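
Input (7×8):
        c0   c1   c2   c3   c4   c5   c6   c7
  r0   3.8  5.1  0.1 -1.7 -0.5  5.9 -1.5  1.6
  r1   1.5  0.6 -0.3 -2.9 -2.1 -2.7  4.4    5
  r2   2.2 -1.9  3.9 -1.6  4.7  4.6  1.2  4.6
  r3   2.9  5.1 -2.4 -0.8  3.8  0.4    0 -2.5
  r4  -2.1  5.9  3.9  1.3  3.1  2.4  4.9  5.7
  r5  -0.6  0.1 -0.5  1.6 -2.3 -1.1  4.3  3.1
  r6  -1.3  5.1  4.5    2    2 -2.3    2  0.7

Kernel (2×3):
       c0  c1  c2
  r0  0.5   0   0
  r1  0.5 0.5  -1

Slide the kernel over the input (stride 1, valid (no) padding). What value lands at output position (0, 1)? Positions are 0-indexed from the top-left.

The receptive field on the input at this output position is [5.1 0.1 -1.7 / 0.6 -0.3 -2.9]. Elementwise product with the kernel and sum: 5.1·0.5 + 0.6·0.5 + -0.3·0.5 + -2.9·-1.

5.6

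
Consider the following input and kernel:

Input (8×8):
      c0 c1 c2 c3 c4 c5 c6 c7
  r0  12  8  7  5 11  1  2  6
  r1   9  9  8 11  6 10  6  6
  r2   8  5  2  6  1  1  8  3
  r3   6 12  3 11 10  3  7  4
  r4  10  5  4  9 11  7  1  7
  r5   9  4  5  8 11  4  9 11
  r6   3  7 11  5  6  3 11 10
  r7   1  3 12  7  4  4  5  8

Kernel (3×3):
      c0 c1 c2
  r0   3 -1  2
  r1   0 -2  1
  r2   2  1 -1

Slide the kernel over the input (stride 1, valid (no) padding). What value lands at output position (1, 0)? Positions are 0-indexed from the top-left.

The receptive field on the input at this output position is [9 9 8 / 8 5 2 / 6 12 3]. Elementwise product with the kernel and sum: 9·3 + 9·-1 + 8·2 + 5·-2 + 2·1 + 6·2 + 12·1 + 3·-1.

47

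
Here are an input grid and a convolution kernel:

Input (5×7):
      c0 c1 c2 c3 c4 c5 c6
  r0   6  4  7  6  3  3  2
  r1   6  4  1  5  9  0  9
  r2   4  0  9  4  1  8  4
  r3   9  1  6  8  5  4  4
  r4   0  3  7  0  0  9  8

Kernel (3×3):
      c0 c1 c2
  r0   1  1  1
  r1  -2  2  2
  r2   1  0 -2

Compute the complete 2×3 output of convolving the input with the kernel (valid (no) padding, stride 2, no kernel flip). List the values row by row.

Output[0,0]: The receptive field on the input at this output position is [6 4 7 / 6 4 1 / 4 0 9]. Elementwise product with the kernel and sum: 6·1 + 4·1 + 7·1 + 6·-2 + 4·2 + 1·2 + 4·1 + 9·-2.
Output[0,1]: The receptive field on the input at this output position is [7 6 3 / 1 5 9 / 9 4 1]. Elementwise product with the kernel and sum: 7·1 + 6·1 + 3·1 + 1·-2 + 5·2 + 9·2 + 9·1 + 1·-2.

1 49 1
-5 35 3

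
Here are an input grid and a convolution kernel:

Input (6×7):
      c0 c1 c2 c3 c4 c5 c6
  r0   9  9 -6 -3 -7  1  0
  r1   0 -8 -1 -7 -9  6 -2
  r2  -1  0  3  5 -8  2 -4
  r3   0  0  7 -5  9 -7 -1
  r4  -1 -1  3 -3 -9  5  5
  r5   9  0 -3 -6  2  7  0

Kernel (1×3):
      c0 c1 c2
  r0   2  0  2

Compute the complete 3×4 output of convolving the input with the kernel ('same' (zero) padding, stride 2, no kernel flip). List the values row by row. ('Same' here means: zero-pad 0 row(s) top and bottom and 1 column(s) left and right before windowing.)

Output[0,0]: The receptive field on the zero-padded input at this output position is [0 9 9]. Elementwise product with the kernel and sum: 0·2 + 9·2.
Output[0,1]: The receptive field on the zero-padded input at this output position is [9 -6 -3]. Elementwise product with the kernel and sum: 9·2 + -3·2.

18 12 -4 2
0 10 14 4
-2 -8 4 10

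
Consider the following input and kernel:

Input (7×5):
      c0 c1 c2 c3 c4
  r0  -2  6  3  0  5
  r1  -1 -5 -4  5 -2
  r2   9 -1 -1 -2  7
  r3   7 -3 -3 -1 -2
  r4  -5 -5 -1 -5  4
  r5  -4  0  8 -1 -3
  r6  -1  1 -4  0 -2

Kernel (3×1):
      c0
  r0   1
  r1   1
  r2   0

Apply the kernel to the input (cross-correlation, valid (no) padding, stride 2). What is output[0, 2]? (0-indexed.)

The receptive field on the input at this output position is [5 / -2 / 7]. Elementwise product with the kernel and sum: 5·1 + -2·1.

3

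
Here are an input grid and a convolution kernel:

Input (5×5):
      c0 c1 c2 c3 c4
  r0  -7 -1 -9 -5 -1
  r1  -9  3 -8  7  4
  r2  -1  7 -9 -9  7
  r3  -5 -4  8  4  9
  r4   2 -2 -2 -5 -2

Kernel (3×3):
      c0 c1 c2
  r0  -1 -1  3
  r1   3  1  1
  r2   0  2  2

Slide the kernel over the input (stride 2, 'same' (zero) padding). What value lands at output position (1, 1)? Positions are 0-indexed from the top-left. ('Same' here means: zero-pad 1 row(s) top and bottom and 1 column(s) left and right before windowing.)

53

The receptive field on the zero-padded input at this output position is [3 -8 7 / 7 -9 -9 / -4 8 4]. Elementwise product with the kernel and sum: 3·-1 + -8·-1 + 7·3 + 7·3 + -9·1 + -9·1 + 8·2 + 4·2.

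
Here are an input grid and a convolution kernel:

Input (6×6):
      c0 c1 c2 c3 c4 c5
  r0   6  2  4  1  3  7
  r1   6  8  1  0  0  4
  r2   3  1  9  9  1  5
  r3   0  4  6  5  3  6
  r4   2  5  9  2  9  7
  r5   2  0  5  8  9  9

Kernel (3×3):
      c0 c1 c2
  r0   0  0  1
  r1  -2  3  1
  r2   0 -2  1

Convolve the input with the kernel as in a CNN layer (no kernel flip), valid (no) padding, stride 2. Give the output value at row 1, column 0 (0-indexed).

The receptive field on the input at this output position is [3 1 9 / 0 4 6 / 2 5 9]. Elementwise product with the kernel and sum: 9·1 + 0·-2 + 4·3 + 6·1 + 5·-2 + 9·1.

26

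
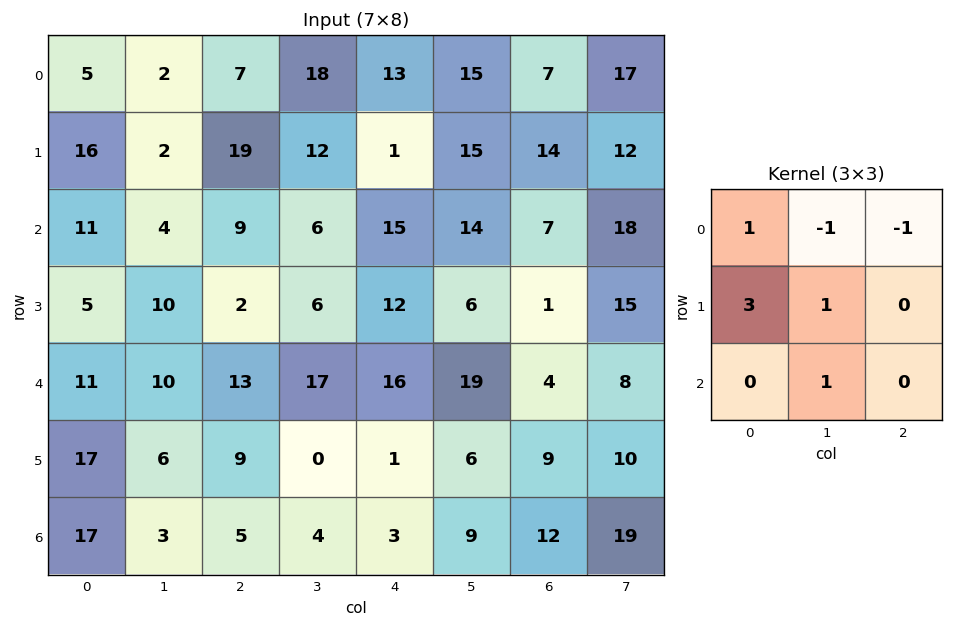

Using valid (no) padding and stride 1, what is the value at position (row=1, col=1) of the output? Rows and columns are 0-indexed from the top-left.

-6

The receptive field on the input at this output position is [2 19 12 / 4 9 6 / 10 2 6]. Elementwise product with the kernel and sum: 2·1 + 19·-1 + 12·-1 + 4·3 + 9·1 + 2·1.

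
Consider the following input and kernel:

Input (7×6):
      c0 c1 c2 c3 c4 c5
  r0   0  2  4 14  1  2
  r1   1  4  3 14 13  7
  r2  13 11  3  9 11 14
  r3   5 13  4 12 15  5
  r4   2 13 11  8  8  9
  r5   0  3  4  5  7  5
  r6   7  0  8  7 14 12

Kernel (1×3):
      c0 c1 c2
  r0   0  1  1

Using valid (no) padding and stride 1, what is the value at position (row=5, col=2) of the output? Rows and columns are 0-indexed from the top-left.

The receptive field on the input at this output position is [4 5 7]. Elementwise product with the kernel and sum: 5·1 + 7·1.

12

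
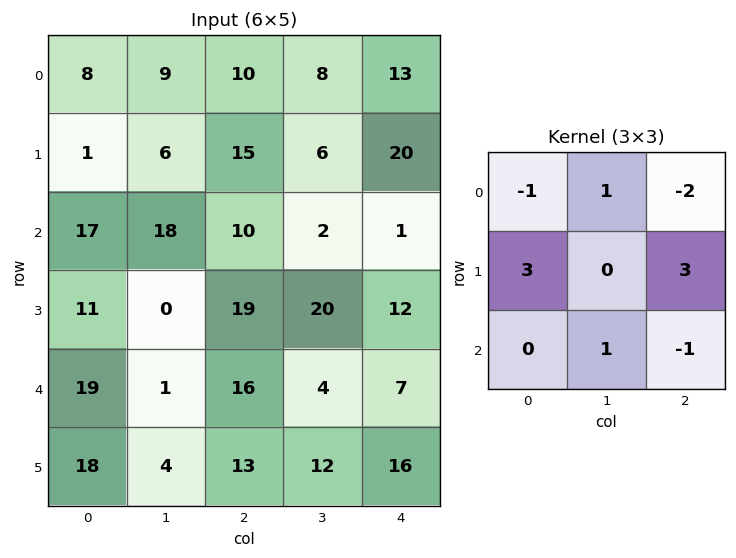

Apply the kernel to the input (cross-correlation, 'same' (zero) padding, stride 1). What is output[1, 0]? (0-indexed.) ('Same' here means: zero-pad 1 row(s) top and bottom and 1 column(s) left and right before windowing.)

7

The receptive field on the zero-padded input at this output position is [0 8 9 / 0 1 6 / 0 17 18]. Elementwise product with the kernel and sum: 0·-1 + 8·1 + 9·-2 + 0·3 + 6·3 + 17·1 + 18·-1.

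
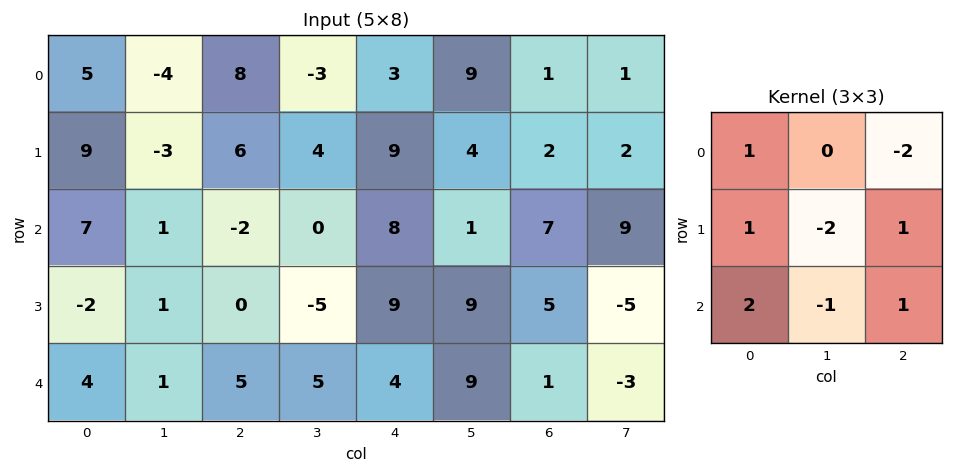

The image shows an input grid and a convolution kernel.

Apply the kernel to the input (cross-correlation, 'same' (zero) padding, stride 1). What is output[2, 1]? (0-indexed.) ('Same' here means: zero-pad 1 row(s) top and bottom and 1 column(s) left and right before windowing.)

-5

The receptive field on the zero-padded input at this output position is [9 -3 6 / 7 1 -2 / -2 1 0]. Elementwise product with the kernel and sum: 9·1 + 6·-2 + 7·1 + 1·-2 + -2·1 + -2·2 + 1·-1 + 0·1.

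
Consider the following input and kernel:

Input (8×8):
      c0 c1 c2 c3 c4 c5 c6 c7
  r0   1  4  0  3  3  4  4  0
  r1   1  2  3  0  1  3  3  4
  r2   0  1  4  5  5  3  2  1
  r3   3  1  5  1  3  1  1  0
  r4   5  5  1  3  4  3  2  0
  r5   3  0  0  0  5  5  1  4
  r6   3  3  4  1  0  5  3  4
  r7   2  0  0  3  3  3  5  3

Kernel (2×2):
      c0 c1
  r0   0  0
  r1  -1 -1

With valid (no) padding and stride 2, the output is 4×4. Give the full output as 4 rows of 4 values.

-3 -3 -4 -7
-4 -6 -4 -1
-3 0 -10 -5
-2 -3 -6 -8

Output[0,0]: The receptive field on the input at this output position is [1 4 / 1 2]. Elementwise product with the kernel and sum: 1·-1 + 2·-1.
Output[0,1]: The receptive field on the input at this output position is [0 3 / 3 0]. Elementwise product with the kernel and sum: 3·-1 + 0·-1.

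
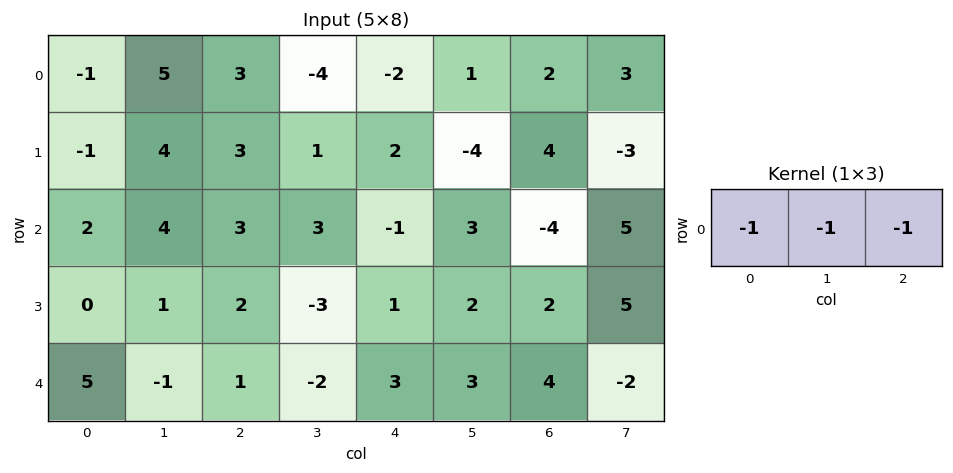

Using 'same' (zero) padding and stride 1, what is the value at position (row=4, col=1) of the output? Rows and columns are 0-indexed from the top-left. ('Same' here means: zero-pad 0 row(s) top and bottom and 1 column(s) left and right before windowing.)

-5

The receptive field on the zero-padded input at this output position is [5 -1 1]. Elementwise product with the kernel and sum: 5·-1 + -1·-1 + 1·-1.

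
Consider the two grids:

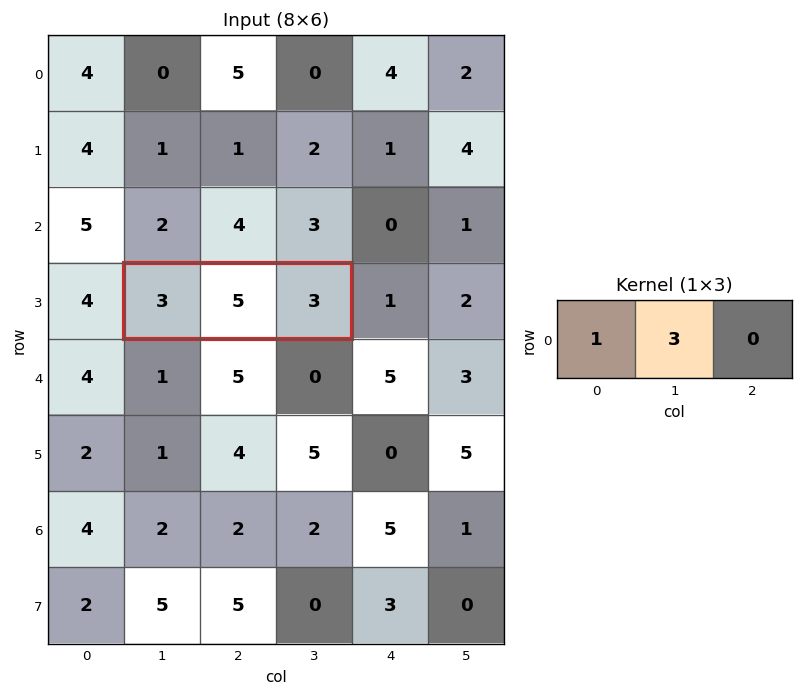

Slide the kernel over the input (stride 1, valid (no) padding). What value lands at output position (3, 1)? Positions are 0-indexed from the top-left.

18

The receptive field on the input at this output position is [3 5 3]. Elementwise product with the kernel and sum: 3·1 + 5·3.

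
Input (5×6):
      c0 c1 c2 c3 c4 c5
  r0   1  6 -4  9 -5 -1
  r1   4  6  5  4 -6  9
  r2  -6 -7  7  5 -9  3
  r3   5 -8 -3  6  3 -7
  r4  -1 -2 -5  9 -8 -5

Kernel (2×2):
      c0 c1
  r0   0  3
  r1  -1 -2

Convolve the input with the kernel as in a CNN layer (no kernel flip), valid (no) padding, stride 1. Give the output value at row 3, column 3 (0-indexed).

The receptive field on the input at this output position is [6 3 / 9 -8]. Elementwise product with the kernel and sum: 3·3 + 9·-1 + -8·-2.

16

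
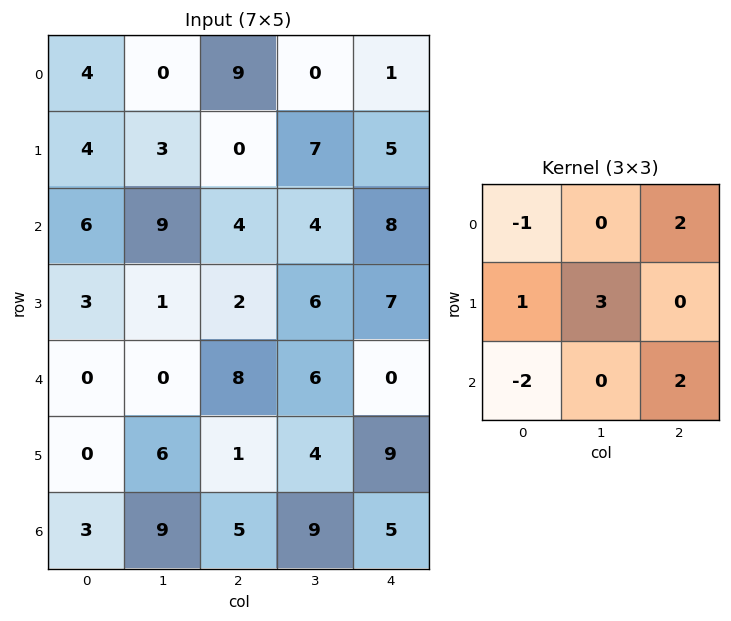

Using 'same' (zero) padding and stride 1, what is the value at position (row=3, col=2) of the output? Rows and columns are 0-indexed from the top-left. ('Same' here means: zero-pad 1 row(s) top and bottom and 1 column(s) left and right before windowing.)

18

The receptive field on the zero-padded input at this output position is [9 4 4 / 1 2 6 / 0 8 6]. Elementwise product with the kernel and sum: 9·-1 + 4·2 + 1·1 + 2·3 + 0·-2 + 6·2.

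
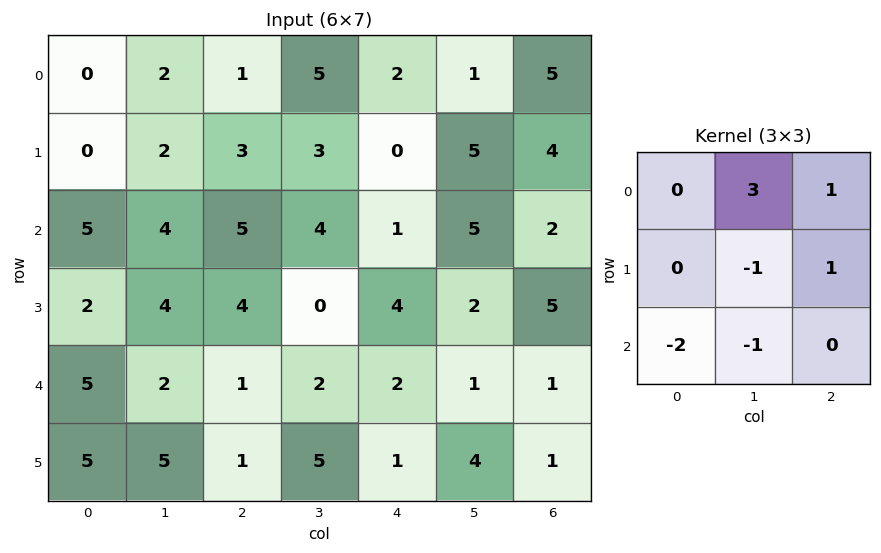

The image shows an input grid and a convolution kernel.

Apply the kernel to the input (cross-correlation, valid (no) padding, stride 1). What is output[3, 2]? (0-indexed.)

-3

The receptive field on the input at this output position is [4 0 4 / 1 2 2 / 1 5 1]. Elementwise product with the kernel and sum: 0·3 + 4·1 + 2·-1 + 2·1 + 1·-2 + 5·-1.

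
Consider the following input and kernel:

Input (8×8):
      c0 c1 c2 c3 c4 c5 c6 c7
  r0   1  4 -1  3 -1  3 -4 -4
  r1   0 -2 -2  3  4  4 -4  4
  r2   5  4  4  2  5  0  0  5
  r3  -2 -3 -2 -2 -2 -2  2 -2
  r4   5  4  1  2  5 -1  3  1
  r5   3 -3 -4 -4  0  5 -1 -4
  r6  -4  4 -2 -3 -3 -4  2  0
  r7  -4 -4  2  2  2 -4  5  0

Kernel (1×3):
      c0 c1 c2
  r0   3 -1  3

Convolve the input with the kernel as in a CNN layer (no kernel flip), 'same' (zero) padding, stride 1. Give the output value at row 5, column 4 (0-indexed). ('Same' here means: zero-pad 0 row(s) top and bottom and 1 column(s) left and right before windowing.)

3

The receptive field on the zero-padded input at this output position is [-4 0 5]. Elementwise product with the kernel and sum: -4·3 + 0·-1 + 5·3.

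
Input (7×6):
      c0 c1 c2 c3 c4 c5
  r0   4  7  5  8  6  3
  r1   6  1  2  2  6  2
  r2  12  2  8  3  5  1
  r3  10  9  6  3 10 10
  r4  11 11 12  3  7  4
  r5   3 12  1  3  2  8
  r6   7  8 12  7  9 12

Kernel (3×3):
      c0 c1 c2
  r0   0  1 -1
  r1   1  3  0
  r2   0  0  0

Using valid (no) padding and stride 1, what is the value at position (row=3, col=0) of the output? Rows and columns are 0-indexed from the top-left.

The receptive field on the input at this output position is [10 9 6 / 11 11 12 / 3 12 1]. Elementwise product with the kernel and sum: 9·1 + 6·-1 + 11·1 + 11·3.

47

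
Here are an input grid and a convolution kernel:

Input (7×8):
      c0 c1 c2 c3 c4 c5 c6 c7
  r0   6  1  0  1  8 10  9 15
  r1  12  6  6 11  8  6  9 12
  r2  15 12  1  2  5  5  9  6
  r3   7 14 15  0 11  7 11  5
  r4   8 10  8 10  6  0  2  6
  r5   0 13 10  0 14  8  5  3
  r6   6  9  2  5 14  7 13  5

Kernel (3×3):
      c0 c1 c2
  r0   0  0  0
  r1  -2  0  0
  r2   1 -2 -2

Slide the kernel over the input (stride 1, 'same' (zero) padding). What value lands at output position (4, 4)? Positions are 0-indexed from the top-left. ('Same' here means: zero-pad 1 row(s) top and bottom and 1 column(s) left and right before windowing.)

The receptive field on the zero-padded input at this output position is [0 11 7 / 10 6 0 / 0 14 8]. Elementwise product with the kernel and sum: 10·-2 + 0·1 + 14·-2 + 8·-2.

-64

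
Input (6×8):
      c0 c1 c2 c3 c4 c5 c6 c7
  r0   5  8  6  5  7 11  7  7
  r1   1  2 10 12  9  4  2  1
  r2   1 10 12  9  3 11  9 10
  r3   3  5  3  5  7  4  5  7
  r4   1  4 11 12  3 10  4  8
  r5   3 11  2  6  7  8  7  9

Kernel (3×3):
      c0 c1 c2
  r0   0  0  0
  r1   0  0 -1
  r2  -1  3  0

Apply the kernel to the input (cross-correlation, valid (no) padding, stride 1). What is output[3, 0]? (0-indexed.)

19

The receptive field on the input at this output position is [3 5 3 / 1 4 11 / 3 11 2]. Elementwise product with the kernel and sum: 11·-1 + 3·-1 + 11·3.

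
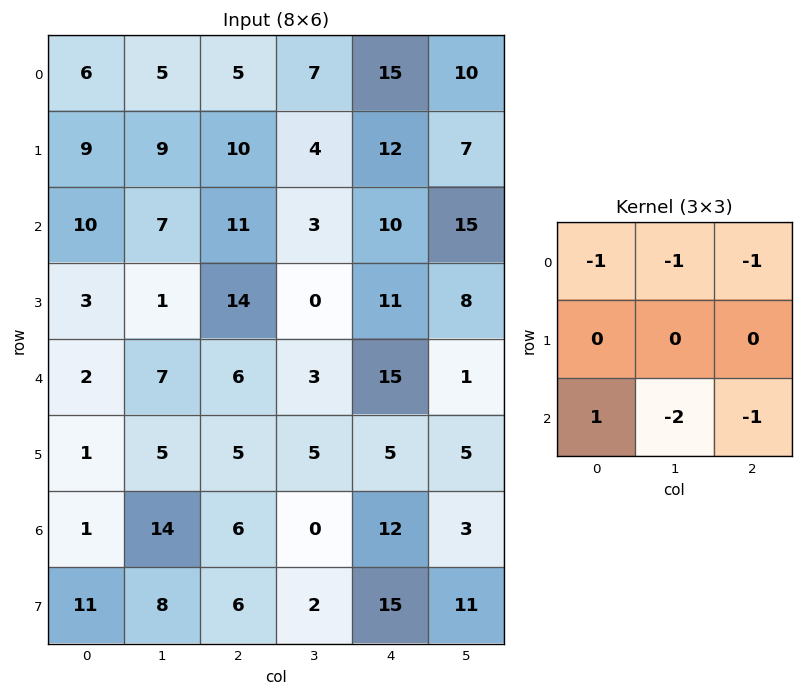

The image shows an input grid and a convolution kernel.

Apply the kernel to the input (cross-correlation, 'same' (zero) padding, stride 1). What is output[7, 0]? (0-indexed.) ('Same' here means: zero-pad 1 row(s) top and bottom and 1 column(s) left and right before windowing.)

-15

The receptive field on the zero-padded input at this output position is [0 1 14 / 0 11 8 / 0 0 0]. Elementwise product with the kernel and sum: 0·-1 + 1·-1 + 14·-1 + 0·1 + 0·-2 + 0·-1.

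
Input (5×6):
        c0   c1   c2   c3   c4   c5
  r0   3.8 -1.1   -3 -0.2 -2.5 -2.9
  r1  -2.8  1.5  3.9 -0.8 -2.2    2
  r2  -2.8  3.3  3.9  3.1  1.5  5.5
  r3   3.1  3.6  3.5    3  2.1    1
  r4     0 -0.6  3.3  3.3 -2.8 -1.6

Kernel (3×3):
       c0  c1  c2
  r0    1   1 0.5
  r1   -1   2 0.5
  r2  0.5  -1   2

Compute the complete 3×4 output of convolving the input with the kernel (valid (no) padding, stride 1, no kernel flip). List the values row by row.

12.05 5.65 -9.2 4.3
16.95 15.35 8 2.05
15.5 16.65 4.05 10.3

Output[0,0]: The receptive field on the input at this output position is [3.8 -1.1 -3 / -2.8 1.5 3.9 / -2.8 3.3 3.9]. Elementwise product with the kernel and sum: 3.8·1 + -1.1·1 + -3·0.5 + -2.8·-1 + 1.5·2 + 3.9·0.5 + -2.8·0.5 + 3.3·-1 + 3.9·2.
Output[0,1]: The receptive field on the input at this output position is [-1.1 -3 -0.2 / 1.5 3.9 -0.8 / 3.3 3.9 3.1]. Elementwise product with the kernel and sum: -1.1·1 + -3·1 + -0.2·0.5 + 1.5·-1 + 3.9·2 + -0.8·0.5 + 3.3·0.5 + 3.9·-1 + 3.1·2.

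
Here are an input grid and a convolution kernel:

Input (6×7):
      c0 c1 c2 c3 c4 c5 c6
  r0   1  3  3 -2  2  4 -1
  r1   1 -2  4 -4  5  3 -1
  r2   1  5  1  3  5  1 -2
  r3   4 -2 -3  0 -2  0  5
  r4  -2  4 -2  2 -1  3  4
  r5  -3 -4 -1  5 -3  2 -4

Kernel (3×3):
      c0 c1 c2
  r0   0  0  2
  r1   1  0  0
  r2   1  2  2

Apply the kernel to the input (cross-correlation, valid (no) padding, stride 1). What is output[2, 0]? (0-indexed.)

The receptive field on the input at this output position is [1 5 1 / 4 -2 -3 / -2 4 -2]. Elementwise product with the kernel and sum: 1·2 + 4·1 + -2·1 + 4·2 + -2·2.

8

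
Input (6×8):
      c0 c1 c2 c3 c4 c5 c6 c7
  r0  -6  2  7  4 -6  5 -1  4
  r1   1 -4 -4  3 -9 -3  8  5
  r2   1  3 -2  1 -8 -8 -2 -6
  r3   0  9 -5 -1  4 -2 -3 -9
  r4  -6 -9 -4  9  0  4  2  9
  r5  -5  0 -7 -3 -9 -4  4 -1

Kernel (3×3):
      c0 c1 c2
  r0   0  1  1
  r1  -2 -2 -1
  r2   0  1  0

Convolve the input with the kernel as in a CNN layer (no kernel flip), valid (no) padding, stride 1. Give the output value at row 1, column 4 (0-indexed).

The receptive field on the input at this output position is [-9 -3 8 / -8 -8 -2 / 4 -2 -3]. Elementwise product with the kernel and sum: -3·1 + 8·1 + -8·-2 + -8·-2 + -2·-1 + -2·1.

37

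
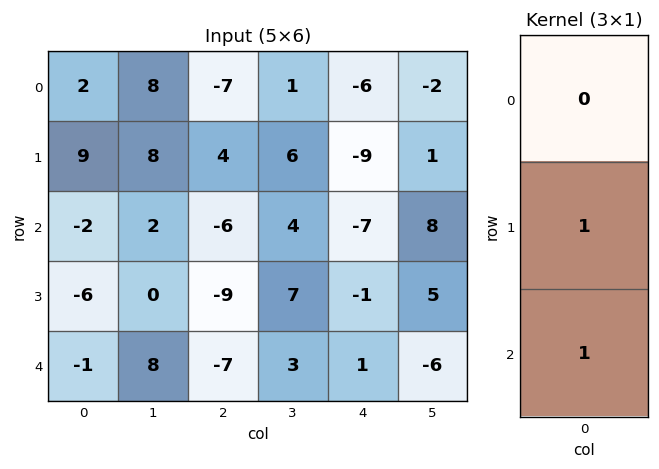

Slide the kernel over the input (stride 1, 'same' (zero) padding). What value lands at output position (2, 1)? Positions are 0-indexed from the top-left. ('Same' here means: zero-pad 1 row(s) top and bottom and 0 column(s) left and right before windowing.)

2

The receptive field on the zero-padded input at this output position is [8 / 2 / 0]. Elementwise product with the kernel and sum: 2·1 + 0·1.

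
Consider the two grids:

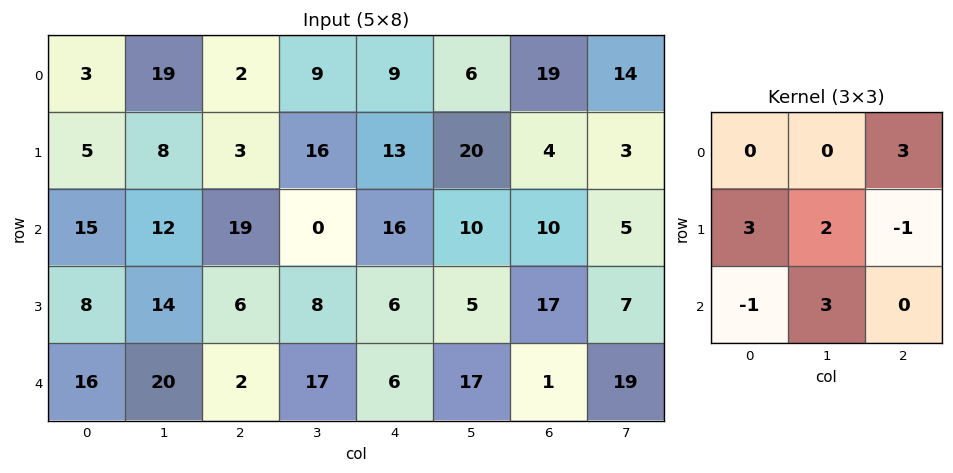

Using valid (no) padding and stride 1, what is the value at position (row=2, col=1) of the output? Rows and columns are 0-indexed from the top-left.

32

The receptive field on the input at this output position is [12 19 0 / 14 6 8 / 20 2 17]. Elementwise product with the kernel and sum: 0·3 + 14·3 + 6·2 + 8·-1 + 20·-1 + 2·3.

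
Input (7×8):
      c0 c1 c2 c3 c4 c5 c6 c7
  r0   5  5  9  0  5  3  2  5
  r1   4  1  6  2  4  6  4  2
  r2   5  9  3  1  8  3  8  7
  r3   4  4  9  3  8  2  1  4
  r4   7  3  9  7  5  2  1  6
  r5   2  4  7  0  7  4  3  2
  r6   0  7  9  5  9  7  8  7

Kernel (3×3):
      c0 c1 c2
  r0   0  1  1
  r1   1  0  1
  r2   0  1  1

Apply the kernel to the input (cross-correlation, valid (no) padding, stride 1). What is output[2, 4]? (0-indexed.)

23

The receptive field on the input at this output position is [8 3 8 / 8 2 1 / 5 2 1]. Elementwise product with the kernel and sum: 3·1 + 8·1 + 8·1 + 1·1 + 2·1 + 1·1.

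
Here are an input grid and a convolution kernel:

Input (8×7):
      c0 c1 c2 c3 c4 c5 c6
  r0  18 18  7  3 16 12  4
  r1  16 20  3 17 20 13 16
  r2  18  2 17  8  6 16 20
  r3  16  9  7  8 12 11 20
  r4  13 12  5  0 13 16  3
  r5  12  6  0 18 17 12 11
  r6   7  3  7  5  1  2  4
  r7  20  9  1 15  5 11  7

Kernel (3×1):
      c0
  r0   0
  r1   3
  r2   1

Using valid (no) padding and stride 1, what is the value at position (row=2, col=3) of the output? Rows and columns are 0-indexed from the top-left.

The receptive field on the input at this output position is [8 / 8 / 0]. Elementwise product with the kernel and sum: 8·3 + 0·1.

24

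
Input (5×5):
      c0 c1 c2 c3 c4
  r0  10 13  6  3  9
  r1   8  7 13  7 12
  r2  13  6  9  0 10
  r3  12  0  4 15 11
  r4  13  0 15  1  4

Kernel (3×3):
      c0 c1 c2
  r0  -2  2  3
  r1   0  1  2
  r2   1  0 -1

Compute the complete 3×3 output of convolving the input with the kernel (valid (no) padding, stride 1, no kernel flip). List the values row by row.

61 28 51
69 27 37
19 39 60

Output[0,0]: The receptive field on the input at this output position is [10 13 6 / 8 7 13 / 13 6 9]. Elementwise product with the kernel and sum: 10·-2 + 13·2 + 6·3 + 7·1 + 13·2 + 13·1 + 9·-1.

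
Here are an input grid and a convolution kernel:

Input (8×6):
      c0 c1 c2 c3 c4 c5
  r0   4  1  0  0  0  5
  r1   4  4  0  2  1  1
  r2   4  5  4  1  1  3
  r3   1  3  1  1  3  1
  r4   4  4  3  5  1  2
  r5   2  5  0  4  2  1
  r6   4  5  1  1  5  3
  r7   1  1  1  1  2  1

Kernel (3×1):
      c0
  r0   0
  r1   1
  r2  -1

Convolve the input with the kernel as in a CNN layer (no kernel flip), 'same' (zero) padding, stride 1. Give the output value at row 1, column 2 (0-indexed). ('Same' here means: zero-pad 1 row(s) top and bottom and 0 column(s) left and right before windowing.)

The receptive field on the zero-padded input at this output position is [0 / 0 / 4]. Elementwise product with the kernel and sum: 0·1 + 4·-1.

-4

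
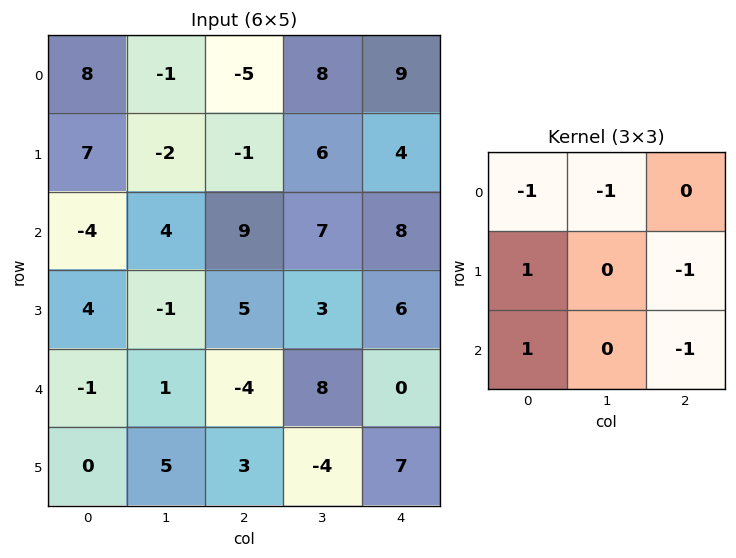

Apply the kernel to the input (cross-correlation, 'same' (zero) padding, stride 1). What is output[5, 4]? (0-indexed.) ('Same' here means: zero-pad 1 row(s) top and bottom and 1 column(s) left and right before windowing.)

The receptive field on the zero-padded input at this output position is [8 0 0 / -4 7 0 / 0 0 0]. Elementwise product with the kernel and sum: 8·-1 + 0·-1 + -4·1 + 0·-1 + 0·1 + 0·-1.

-12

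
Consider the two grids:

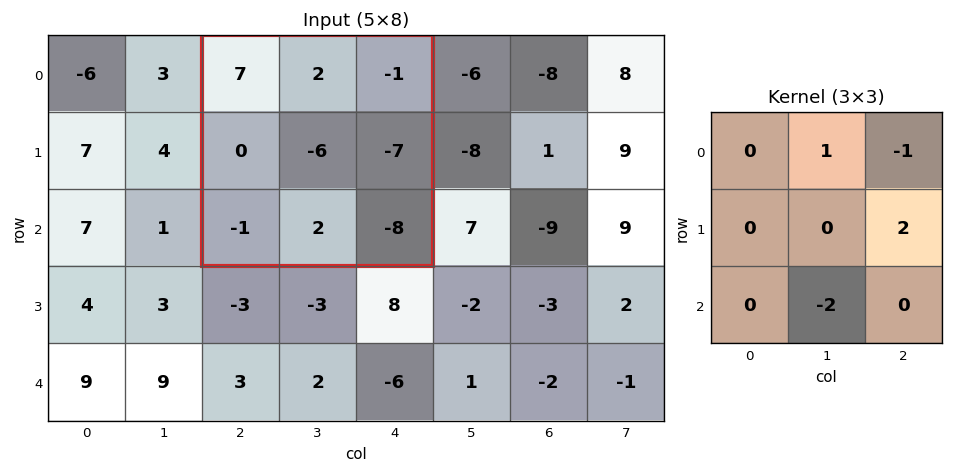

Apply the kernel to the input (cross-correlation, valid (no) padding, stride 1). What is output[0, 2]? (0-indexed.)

The receptive field on the input at this output position is [7 2 -1 / 0 -6 -7 / -1 2 -8]. Elementwise product with the kernel and sum: 2·1 + -1·-1 + -7·2 + 2·-2.

-15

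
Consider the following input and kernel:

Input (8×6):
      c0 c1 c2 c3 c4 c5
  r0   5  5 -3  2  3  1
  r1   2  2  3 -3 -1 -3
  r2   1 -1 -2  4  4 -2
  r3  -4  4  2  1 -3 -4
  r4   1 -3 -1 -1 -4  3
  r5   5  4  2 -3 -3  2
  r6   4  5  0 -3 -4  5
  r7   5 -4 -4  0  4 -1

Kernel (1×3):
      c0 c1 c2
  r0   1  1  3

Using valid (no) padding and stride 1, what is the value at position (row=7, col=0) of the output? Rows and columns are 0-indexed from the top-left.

-11

The receptive field on the input at this output position is [5 -4 -4]. Elementwise product with the kernel and sum: 5·1 + -4·1 + -4·3.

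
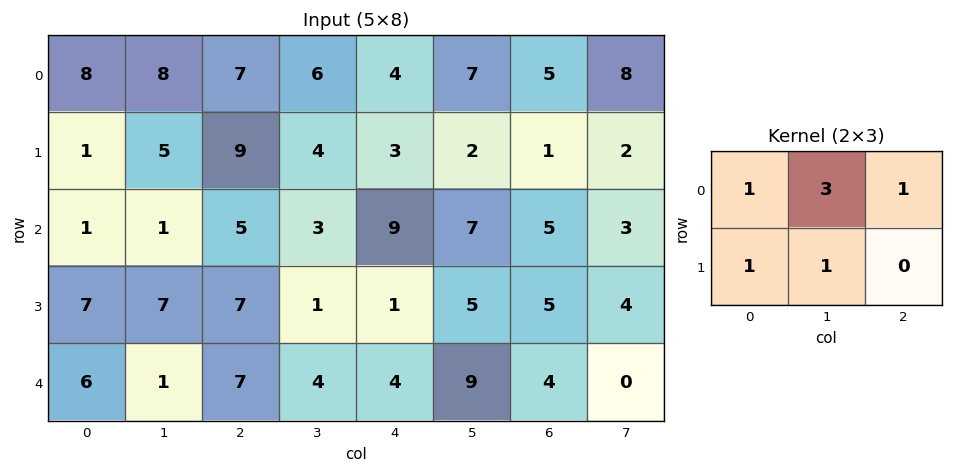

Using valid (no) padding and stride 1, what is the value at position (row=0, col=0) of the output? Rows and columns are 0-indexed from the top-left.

45

The receptive field on the input at this output position is [8 8 7 / 1 5 9]. Elementwise product with the kernel and sum: 8·1 + 8·3 + 7·1 + 1·1 + 5·1.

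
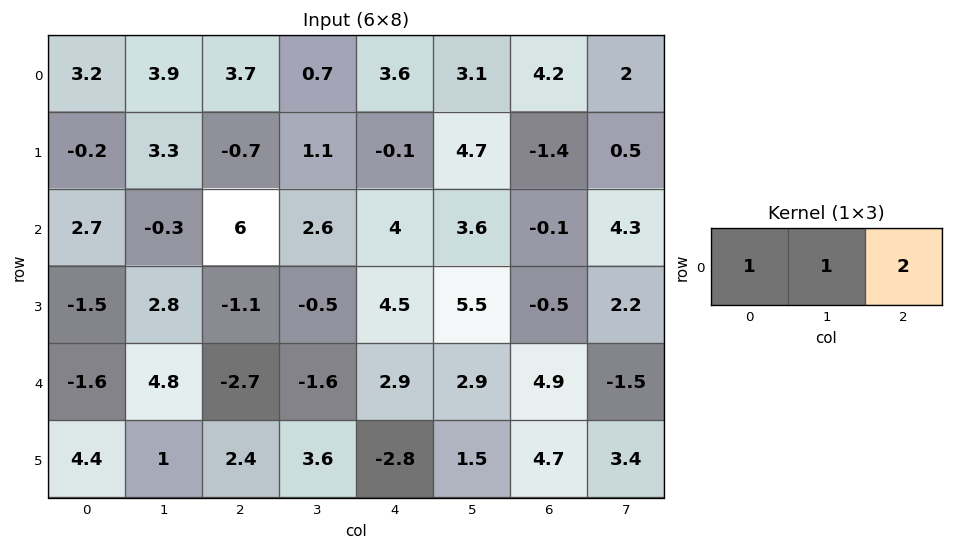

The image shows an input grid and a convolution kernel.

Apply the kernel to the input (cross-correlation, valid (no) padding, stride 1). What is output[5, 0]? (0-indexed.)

The receptive field on the input at this output position is [4.4 1 2.4]. Elementwise product with the kernel and sum: 4.4·1 + 1·1 + 2.4·2.

10.2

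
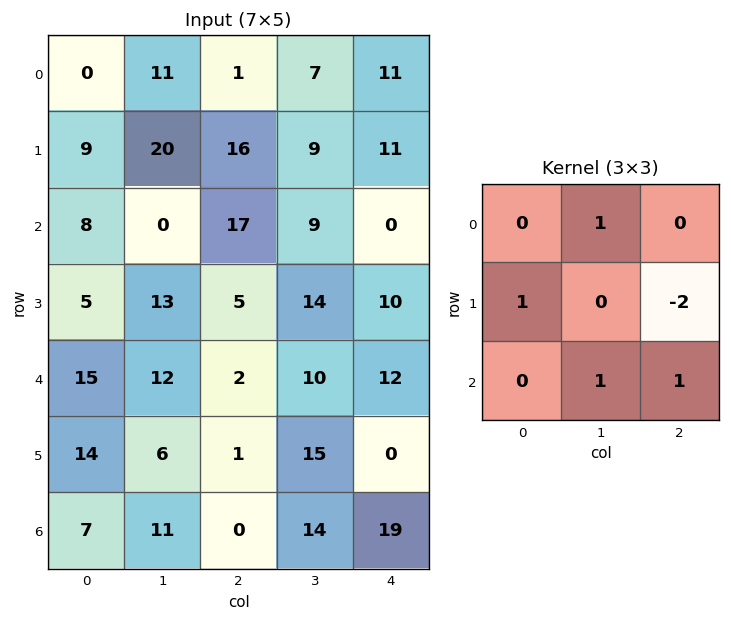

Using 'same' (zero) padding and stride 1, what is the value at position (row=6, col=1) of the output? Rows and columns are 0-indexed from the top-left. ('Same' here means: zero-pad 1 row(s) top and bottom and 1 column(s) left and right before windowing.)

13

The receptive field on the zero-padded input at this output position is [14 6 1 / 7 11 0 / 0 0 0]. Elementwise product with the kernel and sum: 6·1 + 7·1 + 0·-2 + 0·1 + 0·1.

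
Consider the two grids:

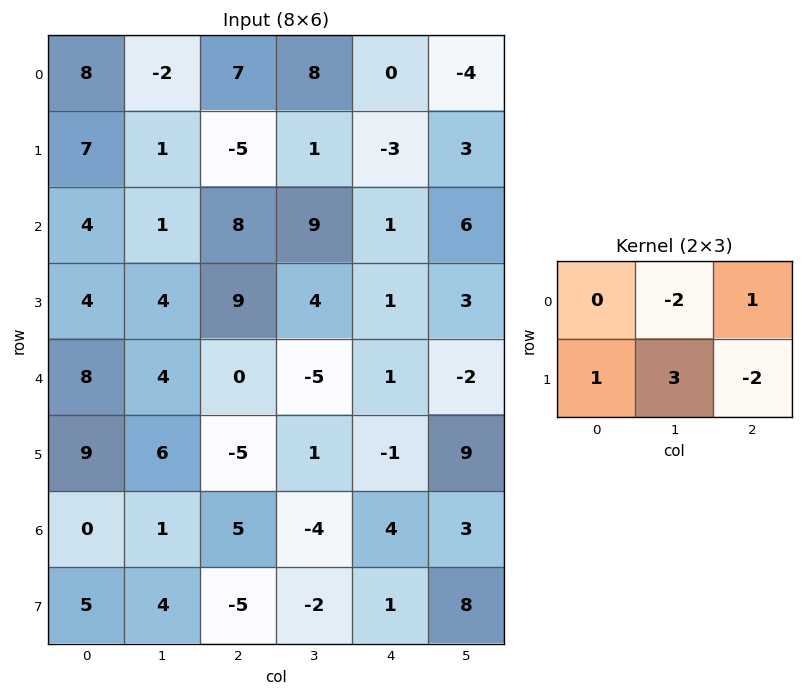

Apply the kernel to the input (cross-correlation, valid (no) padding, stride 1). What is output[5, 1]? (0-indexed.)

The receptive field on the input at this output position is [6 -5 1 / 1 5 -4]. Elementwise product with the kernel and sum: -5·-2 + 1·1 + 1·1 + 5·3 + -4·-2.

35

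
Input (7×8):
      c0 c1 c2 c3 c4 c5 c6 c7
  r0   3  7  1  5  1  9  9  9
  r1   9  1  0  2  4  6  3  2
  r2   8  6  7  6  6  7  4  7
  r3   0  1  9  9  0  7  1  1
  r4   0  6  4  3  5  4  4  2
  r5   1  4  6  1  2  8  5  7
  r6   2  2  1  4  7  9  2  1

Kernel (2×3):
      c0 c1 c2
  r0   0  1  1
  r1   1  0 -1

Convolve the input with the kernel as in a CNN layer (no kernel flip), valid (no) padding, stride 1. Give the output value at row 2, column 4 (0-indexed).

The receptive field on the input at this output position is [6 7 4 / 0 7 1]. Elementwise product with the kernel and sum: 7·1 + 4·1 + 0·1 + 1·-1.

10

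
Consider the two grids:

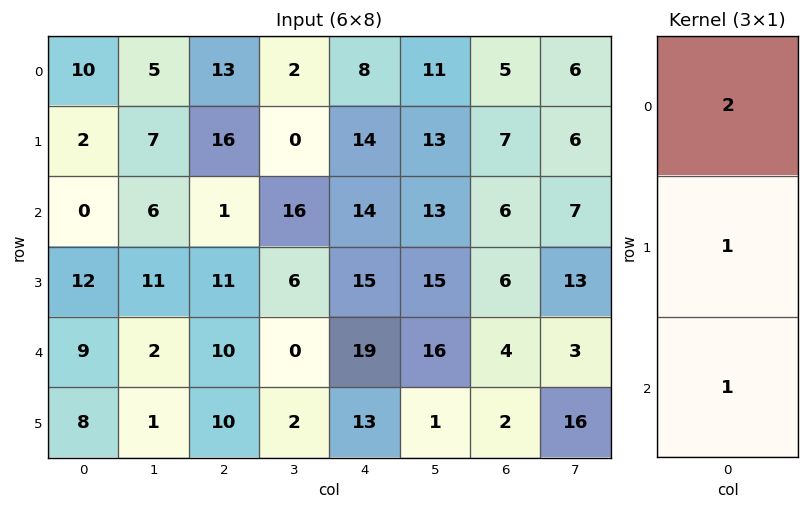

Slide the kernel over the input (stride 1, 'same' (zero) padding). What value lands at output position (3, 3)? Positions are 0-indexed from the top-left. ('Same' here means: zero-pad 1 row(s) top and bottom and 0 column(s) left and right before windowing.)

The receptive field on the zero-padded input at this output position is [16 / 6 / 0]. Elementwise product with the kernel and sum: 16·2 + 6·1 + 0·1.

38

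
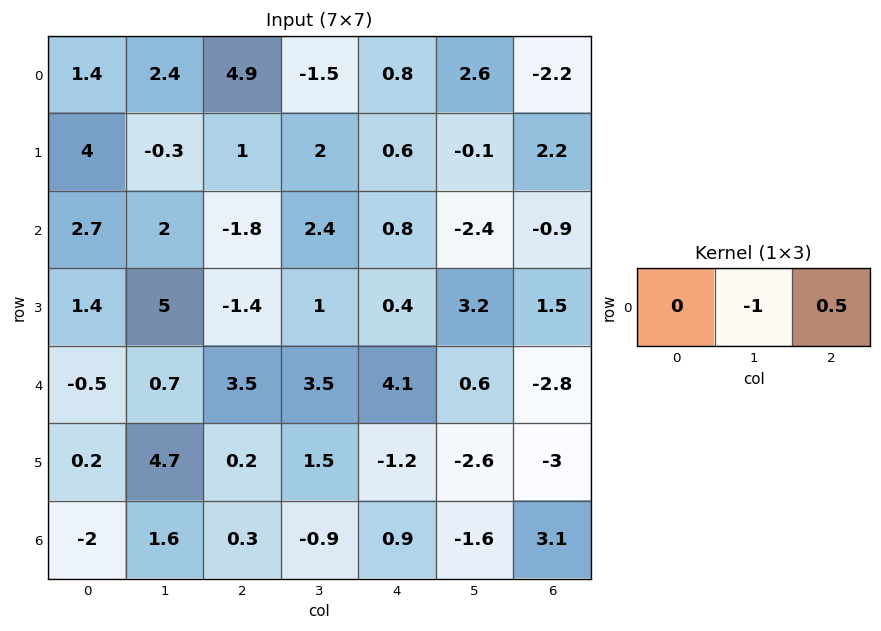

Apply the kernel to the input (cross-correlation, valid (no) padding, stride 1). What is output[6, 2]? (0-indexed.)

The receptive field on the input at this output position is [0.3 -0.9 0.9]. Elementwise product with the kernel and sum: -0.9·-1 + 0.9·0.5.

1.35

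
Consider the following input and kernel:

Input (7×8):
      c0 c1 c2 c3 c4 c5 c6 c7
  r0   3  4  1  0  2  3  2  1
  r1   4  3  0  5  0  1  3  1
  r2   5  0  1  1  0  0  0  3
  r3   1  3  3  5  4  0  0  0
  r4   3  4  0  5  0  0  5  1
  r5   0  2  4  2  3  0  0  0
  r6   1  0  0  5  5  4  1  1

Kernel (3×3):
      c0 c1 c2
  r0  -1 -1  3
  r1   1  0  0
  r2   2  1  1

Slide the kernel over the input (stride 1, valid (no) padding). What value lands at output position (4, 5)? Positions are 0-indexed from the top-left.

The receptive field on the input at this output position is [0 5 1 / 0 0 0 / 4 1 1]. Elementwise product with the kernel and sum: 0·-1 + 5·-1 + 1·3 + 0·1 + 4·2 + 1·1 + 1·1.

8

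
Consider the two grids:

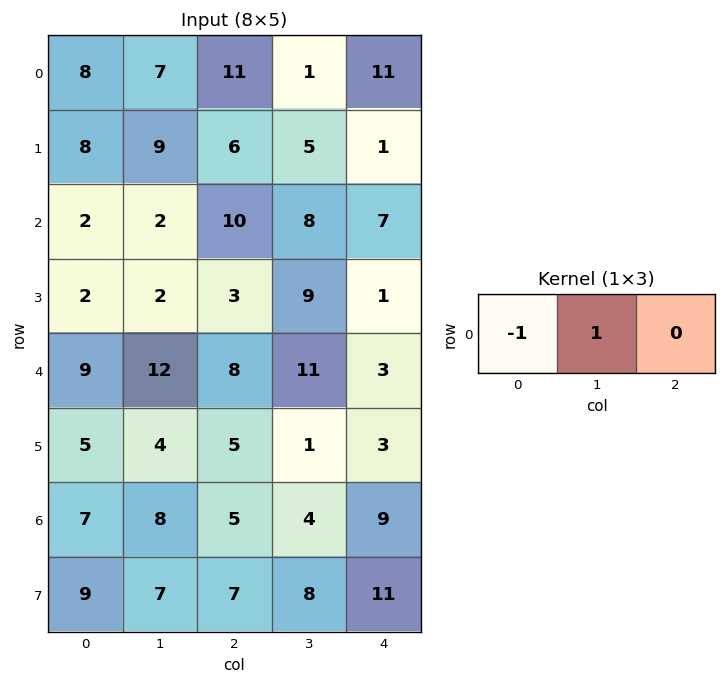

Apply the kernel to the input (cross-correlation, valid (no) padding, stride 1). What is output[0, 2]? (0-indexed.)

-10

The receptive field on the input at this output position is [11 1 11]. Elementwise product with the kernel and sum: 11·-1 + 1·1.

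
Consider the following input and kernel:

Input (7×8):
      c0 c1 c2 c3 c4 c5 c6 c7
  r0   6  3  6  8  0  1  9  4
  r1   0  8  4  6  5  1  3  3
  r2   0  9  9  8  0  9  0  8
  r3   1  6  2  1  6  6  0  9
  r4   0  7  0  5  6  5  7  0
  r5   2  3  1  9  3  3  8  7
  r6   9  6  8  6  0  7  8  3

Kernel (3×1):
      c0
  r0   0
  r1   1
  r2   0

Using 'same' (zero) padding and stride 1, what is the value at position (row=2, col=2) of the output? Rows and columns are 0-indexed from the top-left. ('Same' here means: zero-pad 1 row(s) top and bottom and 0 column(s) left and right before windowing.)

9

The receptive field on the zero-padded input at this output position is [4 / 9 / 2]. Elementwise product with the kernel and sum: 9·1.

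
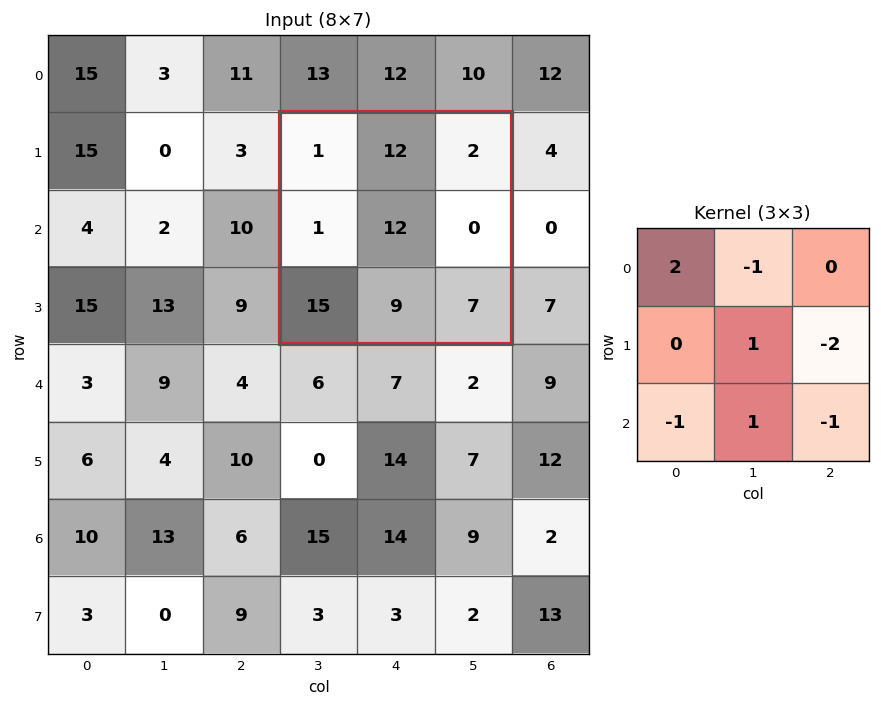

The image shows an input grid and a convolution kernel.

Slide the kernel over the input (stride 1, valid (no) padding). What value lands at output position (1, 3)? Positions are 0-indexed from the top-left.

The receptive field on the input at this output position is [1 12 2 / 1 12 0 / 15 9 7]. Elementwise product with the kernel and sum: 1·2 + 12·-1 + 12·1 + 0·-2 + 15·-1 + 9·1 + 7·-1.

-11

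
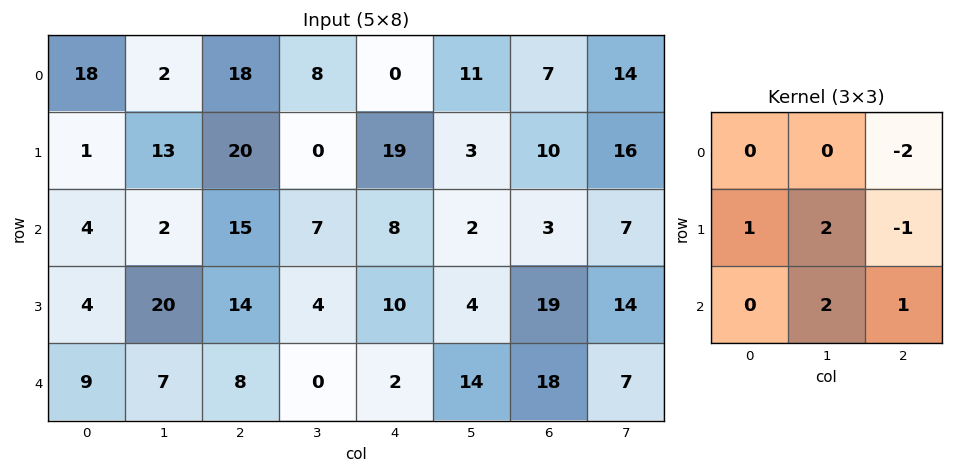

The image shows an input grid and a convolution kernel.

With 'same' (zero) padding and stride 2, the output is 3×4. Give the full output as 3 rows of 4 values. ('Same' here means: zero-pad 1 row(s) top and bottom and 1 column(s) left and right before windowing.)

Output[0,0]: The receptive field on the zero-padded input at this output position is [0 0 0 / 0 18 2 / 0 1 13]. Elementwise product with the kernel and sum: 0·-2 + 0·1 + 18·2 + 2·-1 + 1·2 + 13·1.

49 70 38 47
8 57 39 21
-29 15 -18 15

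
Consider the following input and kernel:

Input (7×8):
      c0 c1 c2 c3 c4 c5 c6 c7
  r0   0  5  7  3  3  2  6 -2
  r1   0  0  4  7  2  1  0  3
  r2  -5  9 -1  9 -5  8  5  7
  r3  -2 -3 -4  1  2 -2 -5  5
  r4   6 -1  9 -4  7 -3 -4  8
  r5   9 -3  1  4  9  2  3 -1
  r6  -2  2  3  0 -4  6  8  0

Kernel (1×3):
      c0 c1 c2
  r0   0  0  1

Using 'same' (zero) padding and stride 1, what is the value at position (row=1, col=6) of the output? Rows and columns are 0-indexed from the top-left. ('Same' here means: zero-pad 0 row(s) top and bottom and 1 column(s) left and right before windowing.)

The receptive field on the zero-padded input at this output position is [1 0 3]. Elementwise product with the kernel and sum: 3·1.

3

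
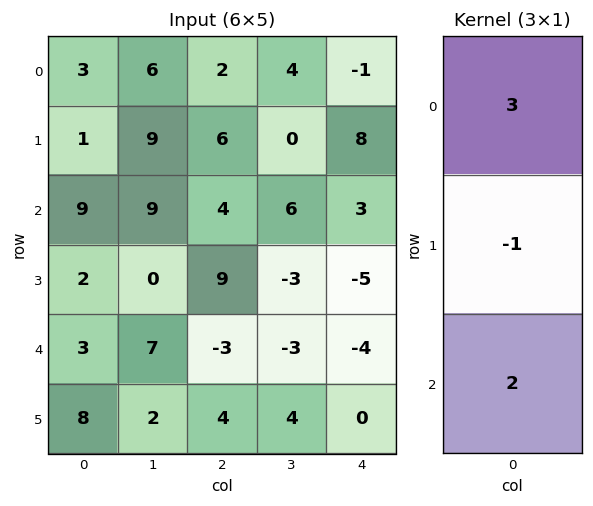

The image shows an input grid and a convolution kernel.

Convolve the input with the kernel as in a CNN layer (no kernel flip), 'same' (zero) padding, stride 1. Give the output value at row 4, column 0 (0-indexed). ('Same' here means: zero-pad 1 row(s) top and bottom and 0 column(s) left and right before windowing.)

19

The receptive field on the zero-padded input at this output position is [2 / 3 / 8]. Elementwise product with the kernel and sum: 2·3 + 3·-1 + 8·2.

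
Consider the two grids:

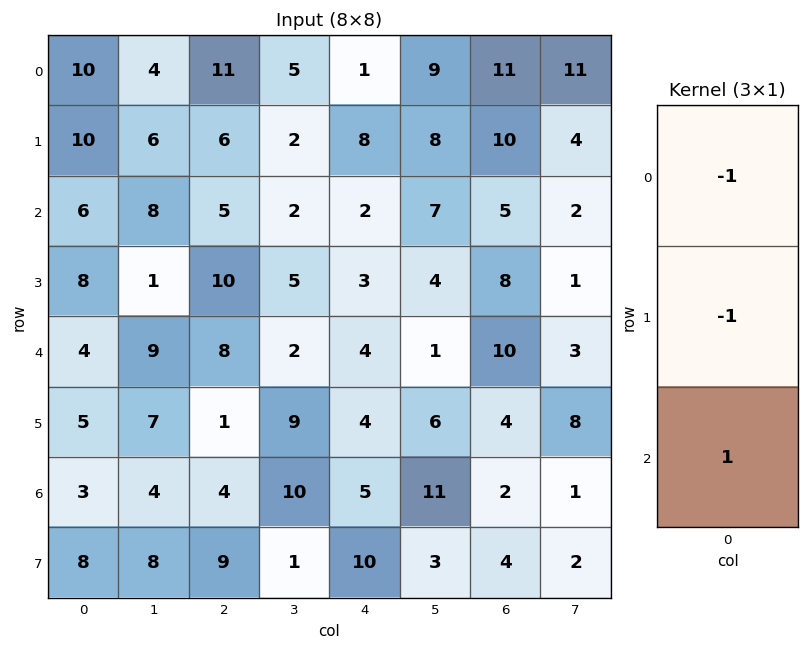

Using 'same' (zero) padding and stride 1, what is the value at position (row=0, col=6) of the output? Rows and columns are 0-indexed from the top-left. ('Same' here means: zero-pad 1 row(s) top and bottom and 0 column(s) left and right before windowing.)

The receptive field on the zero-padded input at this output position is [0 / 11 / 10]. Elementwise product with the kernel and sum: 0·-1 + 11·-1 + 10·1.

-1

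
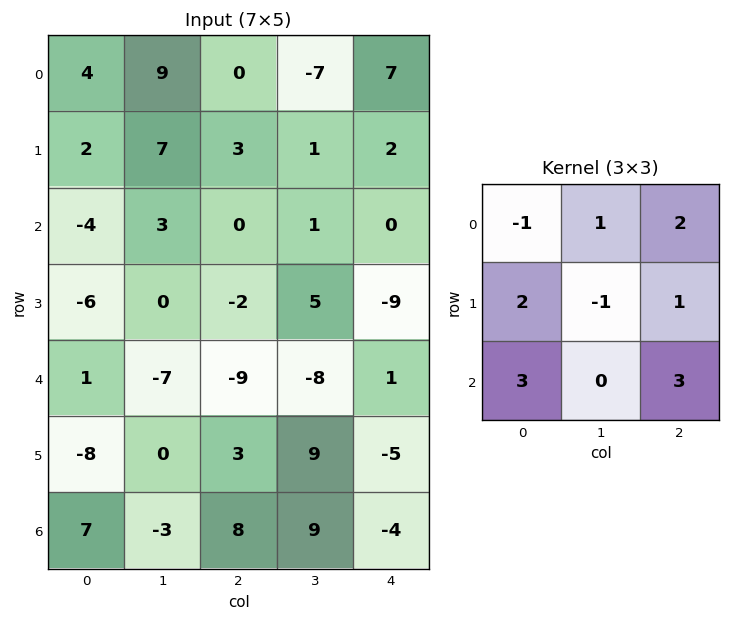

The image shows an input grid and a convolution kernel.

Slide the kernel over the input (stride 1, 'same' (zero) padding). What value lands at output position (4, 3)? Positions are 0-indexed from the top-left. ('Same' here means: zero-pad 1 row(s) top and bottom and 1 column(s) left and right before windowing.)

-26

The receptive field on the zero-padded input at this output position is [-2 5 -9 / -9 -8 1 / 3 9 -5]. Elementwise product with the kernel and sum: -2·-1 + 5·1 + -9·2 + -9·2 + -8·-1 + 1·1 + 3·3 + -5·3.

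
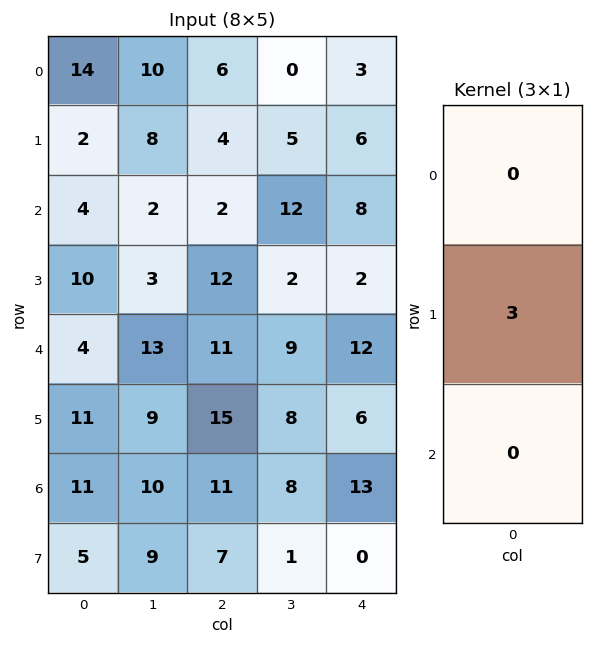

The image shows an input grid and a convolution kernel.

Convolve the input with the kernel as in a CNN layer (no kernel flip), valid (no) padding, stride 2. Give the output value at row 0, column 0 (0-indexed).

The receptive field on the input at this output position is [14 / 2 / 4]. Elementwise product with the kernel and sum: 2·3.

6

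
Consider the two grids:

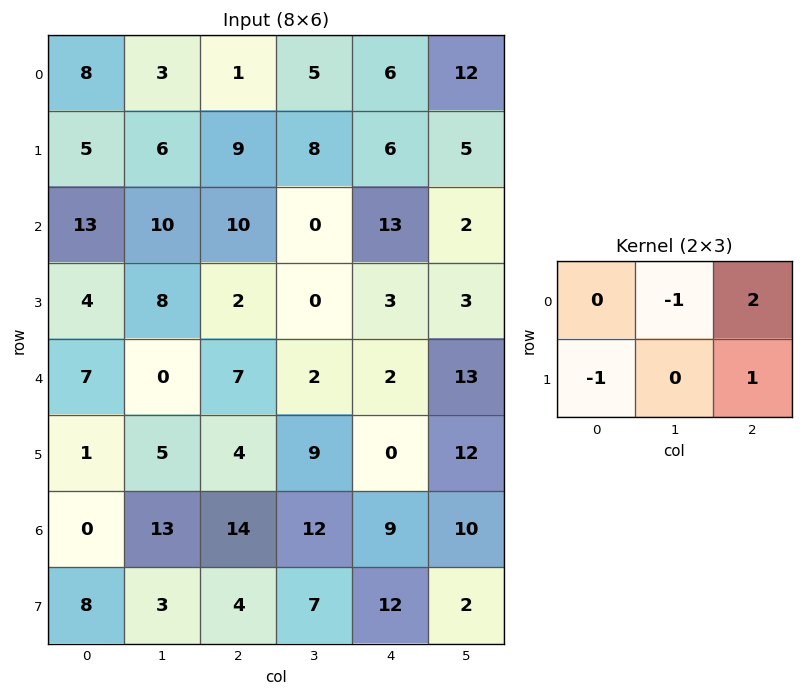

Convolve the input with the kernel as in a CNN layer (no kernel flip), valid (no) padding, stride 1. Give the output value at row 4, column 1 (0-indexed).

1

The receptive field on the input at this output position is [0 7 2 / 5 4 9]. Elementwise product with the kernel and sum: 7·-1 + 2·2 + 5·-1 + 9·1.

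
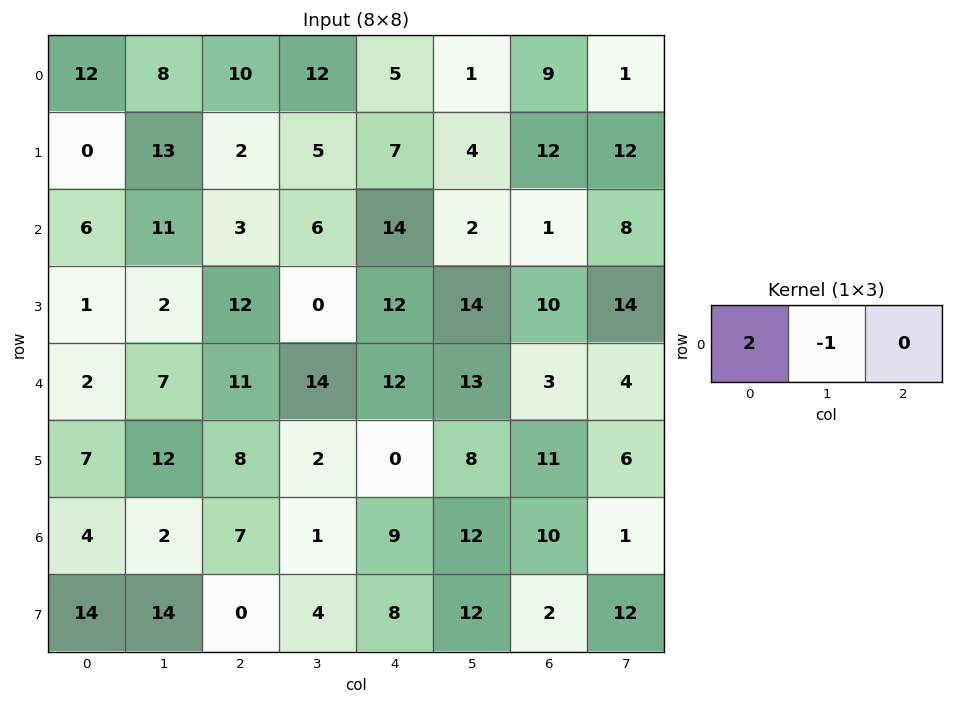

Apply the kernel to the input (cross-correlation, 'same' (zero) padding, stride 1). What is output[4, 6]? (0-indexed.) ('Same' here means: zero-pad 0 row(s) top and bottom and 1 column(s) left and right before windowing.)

23

The receptive field on the zero-padded input at this output position is [13 3 4]. Elementwise product with the kernel and sum: 13·2 + 3·-1.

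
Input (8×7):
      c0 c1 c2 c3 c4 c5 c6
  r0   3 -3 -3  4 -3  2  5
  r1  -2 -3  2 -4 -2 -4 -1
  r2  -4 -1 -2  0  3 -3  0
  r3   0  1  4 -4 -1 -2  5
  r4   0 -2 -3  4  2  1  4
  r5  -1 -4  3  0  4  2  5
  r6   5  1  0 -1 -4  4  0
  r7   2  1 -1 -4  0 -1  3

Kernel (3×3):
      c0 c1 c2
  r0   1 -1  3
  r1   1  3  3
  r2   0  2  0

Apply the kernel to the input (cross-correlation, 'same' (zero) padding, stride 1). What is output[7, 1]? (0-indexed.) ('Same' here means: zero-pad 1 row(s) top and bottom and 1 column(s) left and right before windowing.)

The receptive field on the zero-padded input at this output position is [5 1 0 / 2 1 -1 / 0 0 0]. Elementwise product with the kernel and sum: 5·1 + 1·-1 + 0·3 + 2·1 + 1·3 + -1·3 + 0·2.

6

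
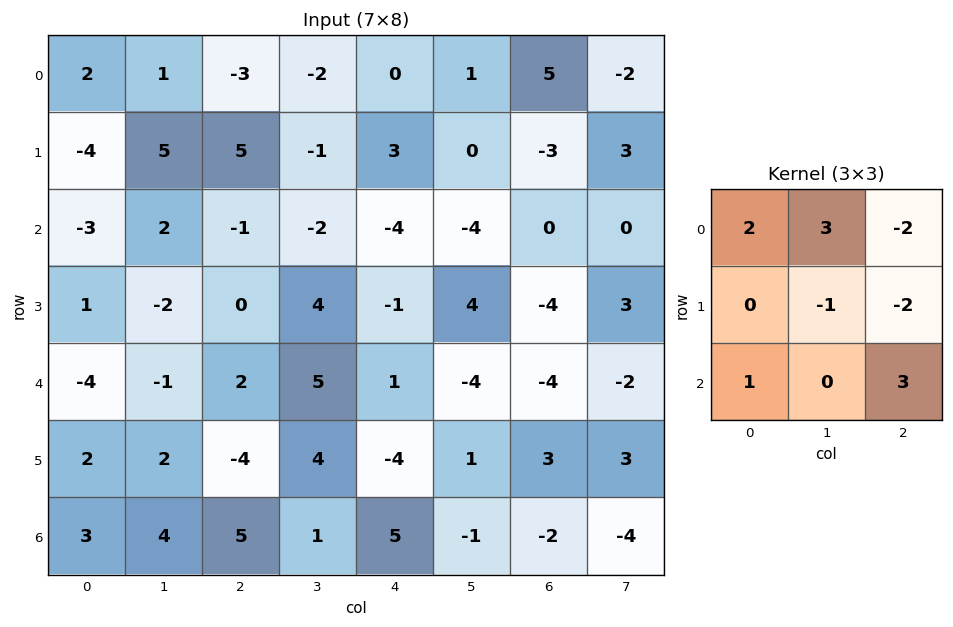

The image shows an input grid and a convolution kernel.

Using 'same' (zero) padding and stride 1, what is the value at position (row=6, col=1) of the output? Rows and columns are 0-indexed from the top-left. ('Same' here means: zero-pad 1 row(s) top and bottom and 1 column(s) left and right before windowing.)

4

The receptive field on the zero-padded input at this output position is [2 2 -4 / 3 4 5 / 0 0 0]. Elementwise product with the kernel and sum: 2·2 + 2·3 + -4·-2 + 4·-1 + 5·-2 + 0·1 + 0·3.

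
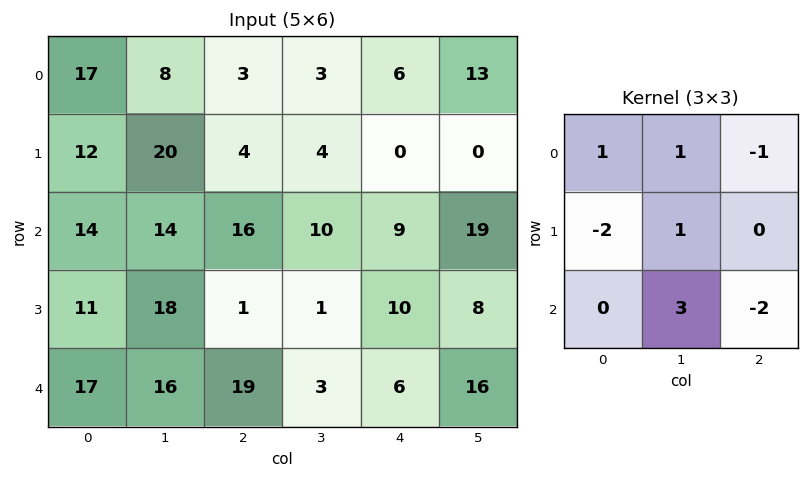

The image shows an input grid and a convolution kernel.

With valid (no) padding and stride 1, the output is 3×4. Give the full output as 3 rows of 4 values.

Output[0,0]: The receptive field on the input at this output position is [17 8 3 / 12 20 4 / 14 14 16]. Elementwise product with the kernel and sum: 17·1 + 8·1 + 3·-1 + 12·-2 + 20·1 + 14·3 + 16·-2.

28 0 8 -23
66 9 -31 7
18 36 13 -6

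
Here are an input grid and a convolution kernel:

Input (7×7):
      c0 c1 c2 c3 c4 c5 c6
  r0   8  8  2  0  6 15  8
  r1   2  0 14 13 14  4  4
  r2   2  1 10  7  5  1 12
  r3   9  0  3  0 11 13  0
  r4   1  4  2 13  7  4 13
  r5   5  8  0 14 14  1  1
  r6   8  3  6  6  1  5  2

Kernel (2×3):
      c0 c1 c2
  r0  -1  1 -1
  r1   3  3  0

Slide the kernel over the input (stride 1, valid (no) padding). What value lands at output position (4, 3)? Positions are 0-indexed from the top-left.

74

The receptive field on the input at this output position is [13 7 4 / 14 14 1]. Elementwise product with the kernel and sum: 13·-1 + 7·1 + 4·-1 + 14·3 + 14·3.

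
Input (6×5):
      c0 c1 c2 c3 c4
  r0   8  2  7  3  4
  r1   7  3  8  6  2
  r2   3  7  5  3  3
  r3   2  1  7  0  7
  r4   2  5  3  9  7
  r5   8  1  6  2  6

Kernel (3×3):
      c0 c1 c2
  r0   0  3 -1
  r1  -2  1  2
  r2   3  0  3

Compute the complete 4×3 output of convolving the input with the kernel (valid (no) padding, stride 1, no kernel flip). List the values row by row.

Output[0,0]: The receptive field on the input at this output position is [8 2 7 / 7 3 8 / 3 7 5]. Elementwise product with the kernel and sum: 2·3 + 7·-1 + 7·-2 + 3·1 + 8·2 + 3·3 + 5·3.

28 62 23
39 18 57
42 59 36
45 41 46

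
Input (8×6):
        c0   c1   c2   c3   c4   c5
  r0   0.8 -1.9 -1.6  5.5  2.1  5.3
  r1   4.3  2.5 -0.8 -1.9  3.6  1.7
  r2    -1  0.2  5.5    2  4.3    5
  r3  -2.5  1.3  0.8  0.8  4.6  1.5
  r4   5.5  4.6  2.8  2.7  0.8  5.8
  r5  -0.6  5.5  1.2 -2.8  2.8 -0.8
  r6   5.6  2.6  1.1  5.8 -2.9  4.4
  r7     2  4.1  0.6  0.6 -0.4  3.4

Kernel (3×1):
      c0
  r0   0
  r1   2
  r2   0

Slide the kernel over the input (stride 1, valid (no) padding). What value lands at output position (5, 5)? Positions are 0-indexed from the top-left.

8.8

The receptive field on the input at this output position is [-0.8 / 4.4 / 3.4]. Elementwise product with the kernel and sum: 4.4·2.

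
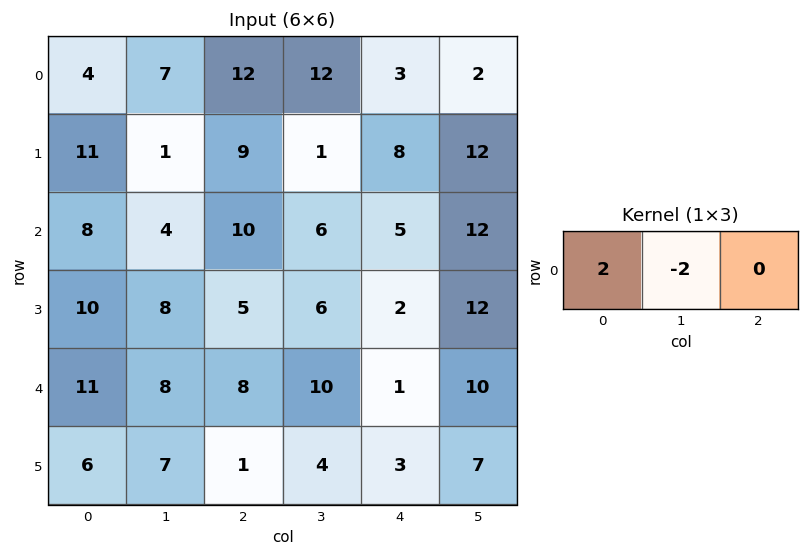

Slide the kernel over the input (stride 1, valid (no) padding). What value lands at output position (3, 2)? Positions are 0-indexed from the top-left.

The receptive field on the input at this output position is [5 6 2]. Elementwise product with the kernel and sum: 5·2 + 6·-2.

-2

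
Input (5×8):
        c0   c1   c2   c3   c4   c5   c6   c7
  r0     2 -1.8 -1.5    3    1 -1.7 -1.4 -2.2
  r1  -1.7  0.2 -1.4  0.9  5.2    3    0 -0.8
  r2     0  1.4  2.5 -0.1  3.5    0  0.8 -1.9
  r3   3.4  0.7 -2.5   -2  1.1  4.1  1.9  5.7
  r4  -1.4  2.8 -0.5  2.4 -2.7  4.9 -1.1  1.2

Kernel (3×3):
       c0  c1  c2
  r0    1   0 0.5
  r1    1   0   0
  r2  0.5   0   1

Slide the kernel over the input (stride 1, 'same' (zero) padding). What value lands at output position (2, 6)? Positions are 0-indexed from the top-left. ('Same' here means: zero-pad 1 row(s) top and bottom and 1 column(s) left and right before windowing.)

The receptive field on the zero-padded input at this output position is [3 0 -0.8 / 0 0.8 -1.9 / 4.1 1.9 5.7]. Elementwise product with the kernel and sum: 3·1 + -0.8·0.5 + 0·1 + 4.1·0.5 + 5.7·1.

10.35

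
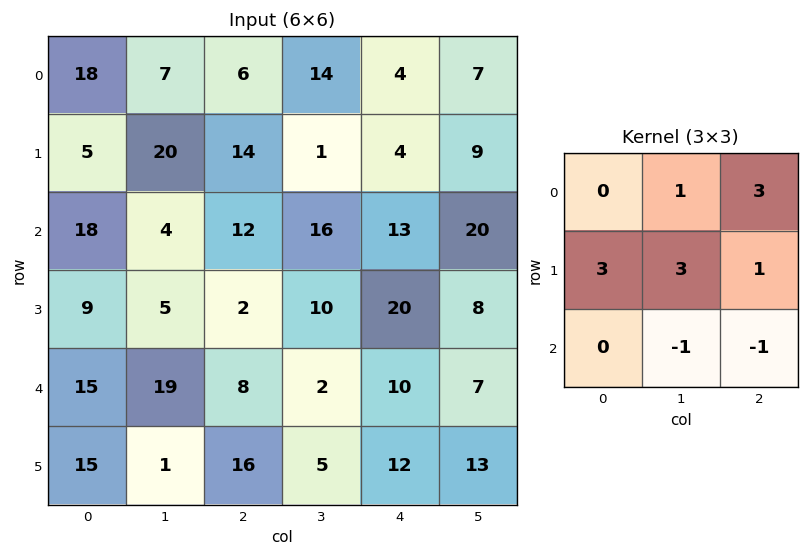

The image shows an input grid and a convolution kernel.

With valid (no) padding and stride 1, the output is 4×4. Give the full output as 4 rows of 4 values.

Output[0,0]: The receptive field on the input at this output position is [18 7 6 / 5 20 14 / 18 4 12]. Elementwise product with the kernel and sum: 7·1 + 6·3 + 5·3 + 20·3 + 14·1 + 4·-1 + 12·-1.
Output[0,1]: The receptive field on the input at this output position is [7 6 14 / 20 14 1 / 4 12 16]. Elementwise product with the kernel and sum: 6·1 + 14·3 + 20·3 + 14·3 + 1·1 + 12·-1 + 16·-1.

98 123 46 16
133 69 80 110
57 81 99 154
104 94 93 62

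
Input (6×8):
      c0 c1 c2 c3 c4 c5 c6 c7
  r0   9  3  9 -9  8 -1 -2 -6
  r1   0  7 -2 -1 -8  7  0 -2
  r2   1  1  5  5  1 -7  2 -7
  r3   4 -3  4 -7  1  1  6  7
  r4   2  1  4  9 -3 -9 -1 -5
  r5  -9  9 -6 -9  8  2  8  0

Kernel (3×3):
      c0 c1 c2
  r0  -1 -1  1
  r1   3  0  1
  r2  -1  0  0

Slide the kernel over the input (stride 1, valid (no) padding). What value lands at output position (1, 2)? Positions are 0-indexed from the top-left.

7

The receptive field on the input at this output position is [-2 -1 -8 / 5 5 1 / 4 -7 1]. Elementwise product with the kernel and sum: -2·-1 + -1·-1 + -8·1 + 5·3 + 1·1 + 4·-1.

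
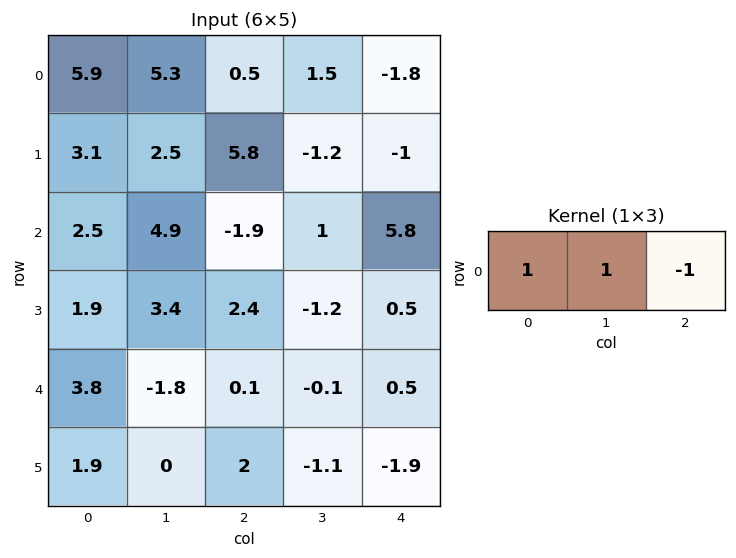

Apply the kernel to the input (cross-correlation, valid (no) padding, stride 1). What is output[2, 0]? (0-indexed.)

The receptive field on the input at this output position is [2.5 4.9 -1.9]. Elementwise product with the kernel and sum: 2.5·1 + 4.9·1 + -1.9·-1.

9.3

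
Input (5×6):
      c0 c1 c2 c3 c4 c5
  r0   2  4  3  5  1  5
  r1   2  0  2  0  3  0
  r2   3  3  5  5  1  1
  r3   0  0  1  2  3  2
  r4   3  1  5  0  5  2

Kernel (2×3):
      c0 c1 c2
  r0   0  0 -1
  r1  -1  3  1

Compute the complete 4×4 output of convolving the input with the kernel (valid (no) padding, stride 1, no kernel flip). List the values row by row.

-3 1 0 4
9 17 8 -1
-4 0 7 8
4 12 -3 15

Output[0,0]: The receptive field on the input at this output position is [2 4 3 / 2 0 2]. Elementwise product with the kernel and sum: 3·-1 + 2·-1 + 0·3 + 2·1.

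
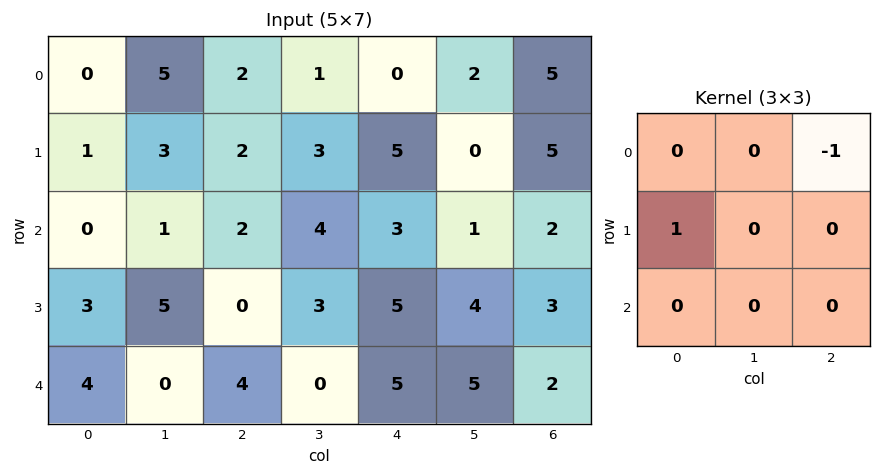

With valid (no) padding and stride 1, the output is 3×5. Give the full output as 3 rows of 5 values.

Output[0,0]: The receptive field on the input at this output position is [0 5 2 / 1 3 2 / 0 1 2]. Elementwise product with the kernel and sum: 2·-1 + 1·1.
Output[0,1]: The receptive field on the input at this output position is [5 2 1 / 3 2 3 / 1 2 4]. Elementwise product with the kernel and sum: 1·-1 + 3·1.

-1 2 2 1 0
-2 -2 -3 4 -2
1 1 -3 2 3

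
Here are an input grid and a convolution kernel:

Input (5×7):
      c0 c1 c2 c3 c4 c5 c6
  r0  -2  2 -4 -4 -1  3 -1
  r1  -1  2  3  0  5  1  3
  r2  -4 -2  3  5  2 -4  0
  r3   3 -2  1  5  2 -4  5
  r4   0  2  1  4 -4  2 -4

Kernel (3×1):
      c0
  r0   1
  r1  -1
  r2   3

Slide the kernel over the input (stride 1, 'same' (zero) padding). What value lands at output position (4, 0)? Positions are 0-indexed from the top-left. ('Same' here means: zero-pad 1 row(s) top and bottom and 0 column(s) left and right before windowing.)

3

The receptive field on the zero-padded input at this output position is [3 / 0 / 0]. Elementwise product with the kernel and sum: 3·1 + 0·-1 + 0·3.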